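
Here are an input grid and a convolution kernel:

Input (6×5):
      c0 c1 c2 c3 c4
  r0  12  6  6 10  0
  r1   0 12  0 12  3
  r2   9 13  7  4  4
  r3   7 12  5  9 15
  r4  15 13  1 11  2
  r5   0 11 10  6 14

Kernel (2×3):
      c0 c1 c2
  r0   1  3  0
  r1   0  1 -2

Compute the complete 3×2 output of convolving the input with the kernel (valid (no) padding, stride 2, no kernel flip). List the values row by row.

42 42
50 -2
45 12

Output[0,0]: The receptive field on the input at this output position is [12 6 6 / 0 12 0]. Elementwise product with the kernel and sum: 12·1 + 6·3 + 12·1 + 0·-2.
Output[0,1]: The receptive field on the input at this output position is [6 10 0 / 0 12 3]. Elementwise product with the kernel and sum: 6·1 + 10·3 + 12·1 + 3·-2.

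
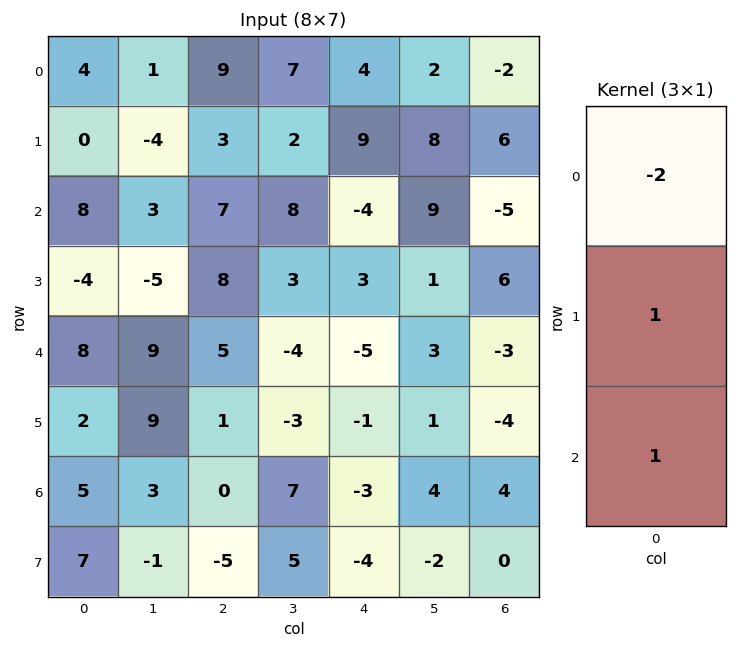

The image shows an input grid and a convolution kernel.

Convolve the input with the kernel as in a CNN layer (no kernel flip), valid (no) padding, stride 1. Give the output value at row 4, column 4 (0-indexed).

The receptive field on the input at this output position is [-5 / -1 / -3]. Elementwise product with the kernel and sum: -5·-2 + -1·1 + -3·1.

6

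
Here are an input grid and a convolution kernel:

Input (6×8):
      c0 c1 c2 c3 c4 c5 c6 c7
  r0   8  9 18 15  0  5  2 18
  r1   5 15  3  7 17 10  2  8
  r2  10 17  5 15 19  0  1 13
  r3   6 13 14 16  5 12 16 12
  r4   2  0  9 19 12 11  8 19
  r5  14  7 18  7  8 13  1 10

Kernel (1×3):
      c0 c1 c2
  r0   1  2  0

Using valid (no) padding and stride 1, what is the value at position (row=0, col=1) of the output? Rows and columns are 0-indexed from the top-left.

45

The receptive field on the input at this output position is [9 18 15]. Elementwise product with the kernel and sum: 9·1 + 18·2.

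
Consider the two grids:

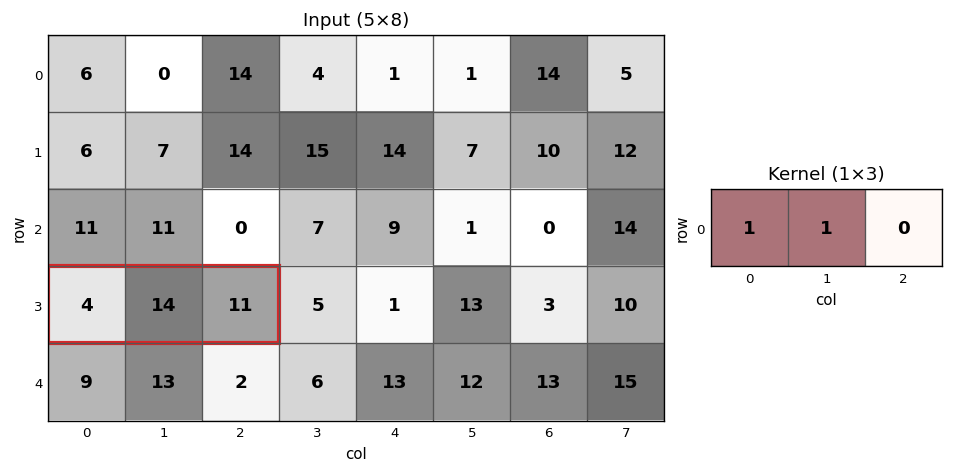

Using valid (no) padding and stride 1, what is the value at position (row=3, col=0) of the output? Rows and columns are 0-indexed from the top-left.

18

The receptive field on the input at this output position is [4 14 11]. Elementwise product with the kernel and sum: 4·1 + 14·1.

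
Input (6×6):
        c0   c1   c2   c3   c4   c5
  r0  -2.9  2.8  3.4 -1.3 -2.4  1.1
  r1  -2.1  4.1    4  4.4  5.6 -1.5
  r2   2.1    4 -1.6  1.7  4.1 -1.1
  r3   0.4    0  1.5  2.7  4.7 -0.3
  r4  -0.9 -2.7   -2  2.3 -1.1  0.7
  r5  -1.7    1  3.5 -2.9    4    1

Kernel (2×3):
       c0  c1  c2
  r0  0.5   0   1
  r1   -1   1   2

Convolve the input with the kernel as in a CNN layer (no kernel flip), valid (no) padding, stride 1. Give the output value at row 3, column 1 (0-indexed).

The receptive field on the input at this output position is [0 1.5 2.7 / -2.7 -2 2.3]. Elementwise product with the kernel and sum: 0·0.5 + 2.7·1 + -2.7·-1 + -2·1 + 2.3·2.

8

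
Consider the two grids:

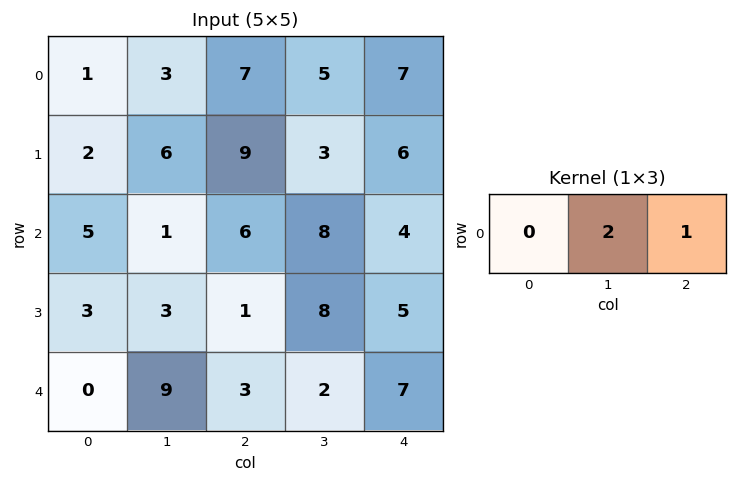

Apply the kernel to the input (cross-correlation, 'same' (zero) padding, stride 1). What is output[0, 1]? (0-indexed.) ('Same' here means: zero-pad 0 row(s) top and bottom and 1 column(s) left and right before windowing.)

13

The receptive field on the zero-padded input at this output position is [1 3 7]. Elementwise product with the kernel and sum: 3·2 + 7·1.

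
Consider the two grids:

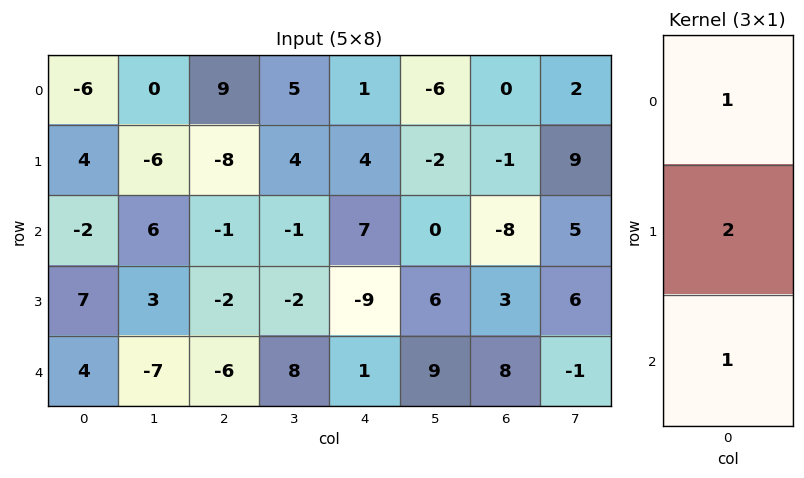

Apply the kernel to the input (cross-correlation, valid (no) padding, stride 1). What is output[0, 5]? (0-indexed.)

The receptive field on the input at this output position is [-6 / -2 / 0]. Elementwise product with the kernel and sum: -6·1 + -2·2 + 0·1.

-10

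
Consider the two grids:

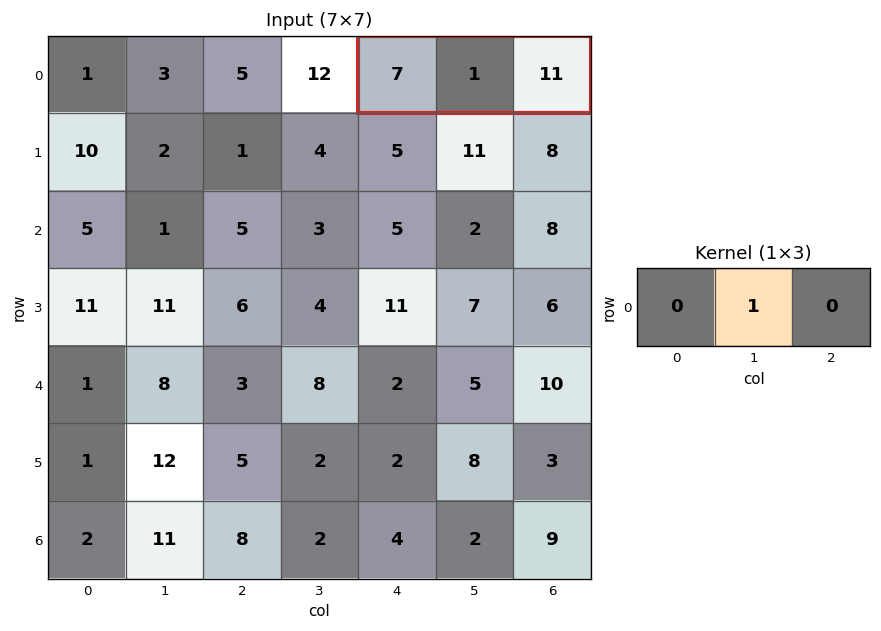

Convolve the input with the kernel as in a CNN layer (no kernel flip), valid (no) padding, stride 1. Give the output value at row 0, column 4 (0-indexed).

The receptive field on the input at this output position is [7 1 11]. Elementwise product with the kernel and sum: 1·1.

1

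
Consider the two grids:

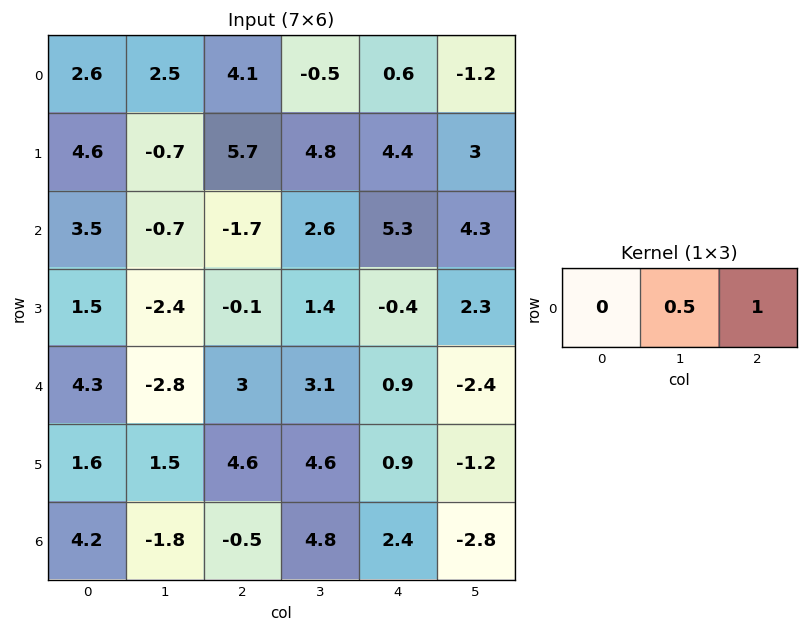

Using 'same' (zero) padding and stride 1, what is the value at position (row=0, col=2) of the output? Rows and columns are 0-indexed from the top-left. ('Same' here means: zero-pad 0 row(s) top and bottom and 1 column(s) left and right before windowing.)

1.55

The receptive field on the zero-padded input at this output position is [2.5 4.1 -0.5]. Elementwise product with the kernel and sum: 4.1·0.5 + -0.5·1.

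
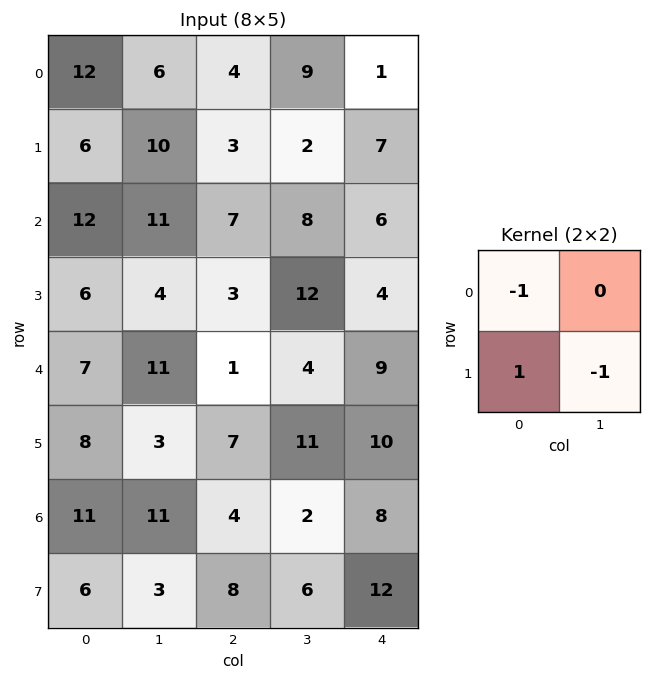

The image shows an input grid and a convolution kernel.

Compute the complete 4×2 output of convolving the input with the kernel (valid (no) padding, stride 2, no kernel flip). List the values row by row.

-16 -3
-10 -16
-2 -5
-8 -2

Output[0,0]: The receptive field on the input at this output position is [12 6 / 6 10]. Elementwise product with the kernel and sum: 12·-1 + 6·1 + 10·-1.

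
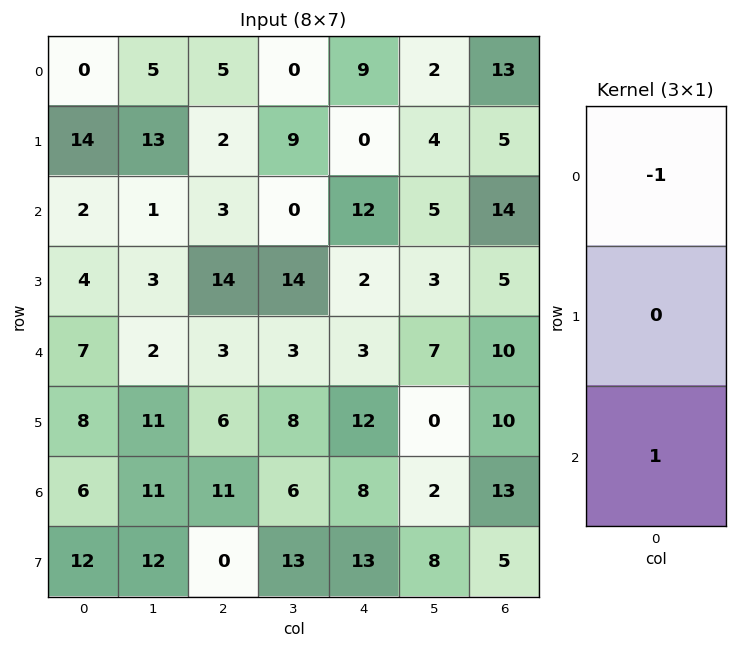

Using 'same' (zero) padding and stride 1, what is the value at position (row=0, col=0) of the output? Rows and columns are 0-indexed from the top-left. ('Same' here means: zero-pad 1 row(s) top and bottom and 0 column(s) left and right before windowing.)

14

The receptive field on the zero-padded input at this output position is [0 / 0 / 14]. Elementwise product with the kernel and sum: 0·-1 + 14·1.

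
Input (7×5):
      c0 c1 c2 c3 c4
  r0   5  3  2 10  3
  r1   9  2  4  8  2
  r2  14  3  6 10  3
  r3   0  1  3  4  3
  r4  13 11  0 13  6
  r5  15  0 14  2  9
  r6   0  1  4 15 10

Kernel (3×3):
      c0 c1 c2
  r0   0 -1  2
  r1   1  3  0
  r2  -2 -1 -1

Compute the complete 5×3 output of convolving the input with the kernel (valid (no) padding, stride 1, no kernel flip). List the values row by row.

Output[0,0]: The receptive field on the input at this output position is [5 3 2 / 9 2 4 / 14 3 6]. Elementwise product with the kernel and sum: 3·-1 + 2·2 + 9·1 + 2·3 + 14·-2 + 3·-1 + 6·-1.
Output[0,1]: The receptive field on the input at this output position is [3 2 10 / 2 4 8 / 3 6 10]. Elementwise product with the kernel and sum: 2·-1 + 10·2 + 2·1 + 4·3 + 3·-2 + 6·-1 + 10·-1.

-21 10 -1
25 24 19
-25 -11 -8
7 0 2
-1 47 -14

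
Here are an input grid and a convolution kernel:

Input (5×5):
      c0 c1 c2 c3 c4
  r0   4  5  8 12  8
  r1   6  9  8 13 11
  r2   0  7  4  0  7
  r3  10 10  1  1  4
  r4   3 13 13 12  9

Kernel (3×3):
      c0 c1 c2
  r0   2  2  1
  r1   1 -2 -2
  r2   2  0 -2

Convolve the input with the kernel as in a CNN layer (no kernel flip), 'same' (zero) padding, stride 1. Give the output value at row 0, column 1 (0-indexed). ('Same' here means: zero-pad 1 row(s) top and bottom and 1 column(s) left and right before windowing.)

-26

The receptive field on the zero-padded input at this output position is [0 0 0 / 4 5 8 / 6 9 8]. Elementwise product with the kernel and sum: 0·2 + 0·2 + 0·1 + 4·1 + 5·-2 + 8·-2 + 6·2 + 8·-2.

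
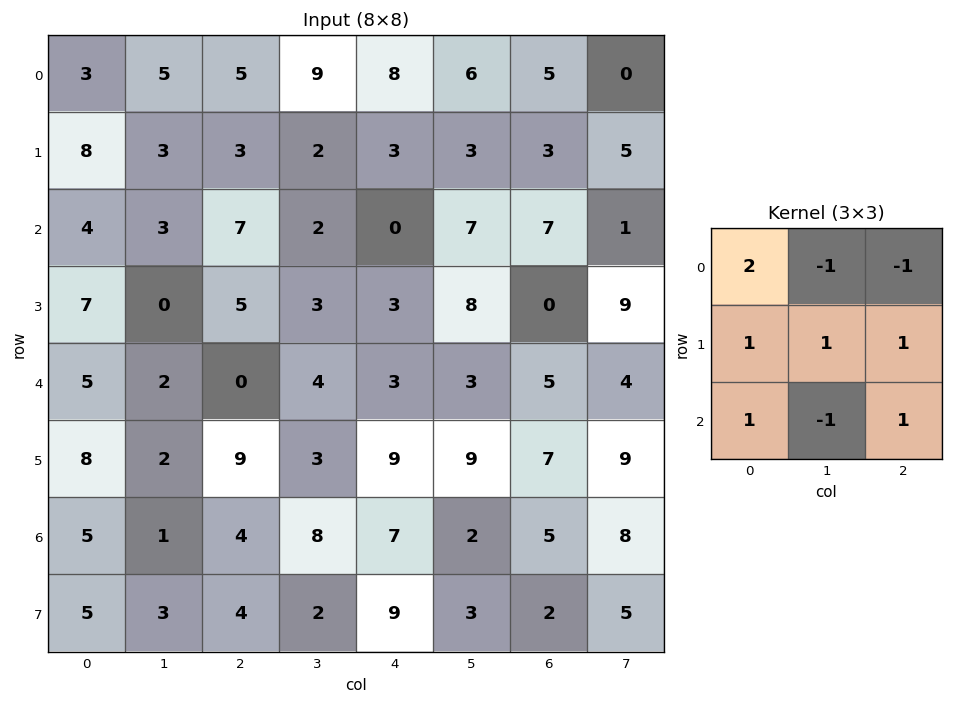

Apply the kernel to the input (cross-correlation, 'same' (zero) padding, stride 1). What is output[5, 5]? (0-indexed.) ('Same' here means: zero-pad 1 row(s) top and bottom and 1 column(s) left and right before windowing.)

33

The receptive field on the zero-padded input at this output position is [3 3 5 / 9 9 7 / 7 2 5]. Elementwise product with the kernel and sum: 3·2 + 3·-1 + 5·-1 + 9·1 + 9·1 + 7·1 + 7·1 + 2·-1 + 5·1.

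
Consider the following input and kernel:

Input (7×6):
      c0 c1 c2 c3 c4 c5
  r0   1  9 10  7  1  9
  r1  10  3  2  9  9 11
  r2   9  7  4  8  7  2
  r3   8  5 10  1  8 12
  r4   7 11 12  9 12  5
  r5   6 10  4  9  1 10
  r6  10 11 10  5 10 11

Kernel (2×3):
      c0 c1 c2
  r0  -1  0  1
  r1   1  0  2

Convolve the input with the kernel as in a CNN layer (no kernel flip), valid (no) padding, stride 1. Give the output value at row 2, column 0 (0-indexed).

The receptive field on the input at this output position is [9 7 4 / 8 5 10]. Elementwise product with the kernel and sum: 9·-1 + 4·1 + 8·1 + 10·2.

23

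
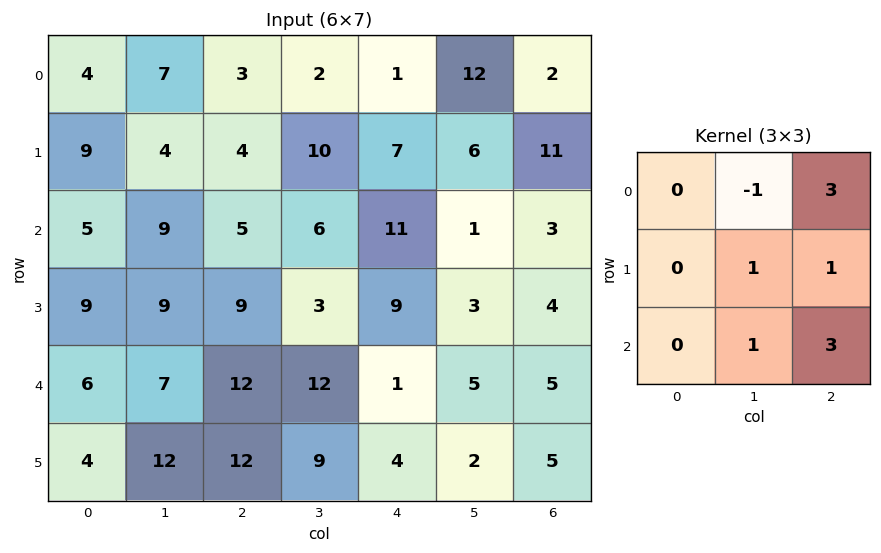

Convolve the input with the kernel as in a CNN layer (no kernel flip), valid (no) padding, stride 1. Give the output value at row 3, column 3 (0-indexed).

The receptive field on the input at this output position is [3 9 3 / 12 1 5 / 9 4 2]. Elementwise product with the kernel and sum: 9·-1 + 3·3 + 1·1 + 5·1 + 4·1 + 2·3.

16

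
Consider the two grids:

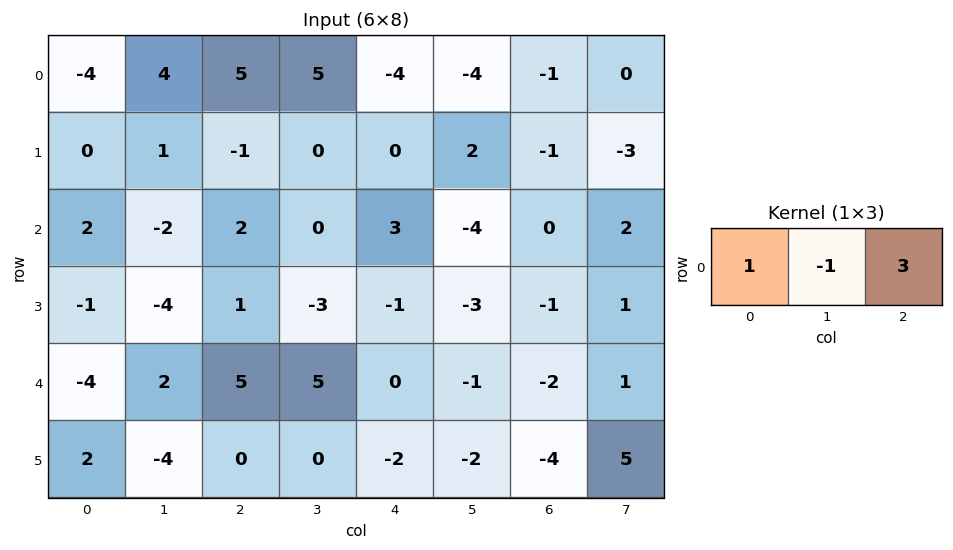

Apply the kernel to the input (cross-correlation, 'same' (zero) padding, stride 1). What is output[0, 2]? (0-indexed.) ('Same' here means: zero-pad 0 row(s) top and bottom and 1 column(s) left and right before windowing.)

The receptive field on the zero-padded input at this output position is [4 5 5]. Elementwise product with the kernel and sum: 4·1 + 5·-1 + 5·3.

14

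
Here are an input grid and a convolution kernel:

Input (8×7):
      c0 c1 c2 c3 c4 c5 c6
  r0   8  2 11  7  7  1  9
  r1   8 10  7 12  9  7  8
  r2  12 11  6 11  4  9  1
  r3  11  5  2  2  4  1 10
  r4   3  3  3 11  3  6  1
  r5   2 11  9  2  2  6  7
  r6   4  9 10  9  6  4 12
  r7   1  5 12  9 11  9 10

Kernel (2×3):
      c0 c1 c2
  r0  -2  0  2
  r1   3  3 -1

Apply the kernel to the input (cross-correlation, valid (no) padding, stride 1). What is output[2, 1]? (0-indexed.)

The receptive field on the input at this output position is [11 6 11 / 5 2 2]. Elementwise product with the kernel and sum: 11·-2 + 11·2 + 5·3 + 2·3 + 2·-1.

19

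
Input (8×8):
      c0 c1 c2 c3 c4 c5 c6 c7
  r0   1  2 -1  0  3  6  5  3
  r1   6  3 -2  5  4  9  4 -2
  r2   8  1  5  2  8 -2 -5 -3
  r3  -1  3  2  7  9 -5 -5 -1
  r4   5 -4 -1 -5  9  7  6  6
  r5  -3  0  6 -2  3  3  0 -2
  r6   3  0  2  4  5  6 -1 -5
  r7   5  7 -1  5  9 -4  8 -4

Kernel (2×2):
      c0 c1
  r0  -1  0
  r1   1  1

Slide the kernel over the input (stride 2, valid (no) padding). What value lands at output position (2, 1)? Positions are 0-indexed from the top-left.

The receptive field on the input at this output position is [-1 -5 / 6 -2]. Elementwise product with the kernel and sum: -1·-1 + 6·1 + -2·1.

5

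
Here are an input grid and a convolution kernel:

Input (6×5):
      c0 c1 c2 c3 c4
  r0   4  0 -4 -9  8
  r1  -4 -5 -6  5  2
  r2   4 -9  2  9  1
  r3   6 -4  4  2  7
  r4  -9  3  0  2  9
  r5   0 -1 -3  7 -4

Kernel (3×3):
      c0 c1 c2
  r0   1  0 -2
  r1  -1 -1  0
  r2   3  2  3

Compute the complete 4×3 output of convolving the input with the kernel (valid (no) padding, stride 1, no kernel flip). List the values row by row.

Output[0,0]: The receptive field on the input at this output position is [4 0 -4 / -4 -5 -6 / 4 -9 2]. Elementwise product with the kernel and sum: 4·1 + -4·-2 + -4·-1 + -5·-1 + 4·3 + -9·2 + 2·3.
Output[0,1]: The receptive field on the input at this output position is [0 -4 -9 / -5 -6 5 / -9 2 9]. Elementwise product with the kernel and sum: 0·1 + -9·-2 + -5·-1 + -6·-1 + -9·3 + 2·2 + 9·3.

21 33 8
35 -6 16
-23 -12 25
-7 1 -19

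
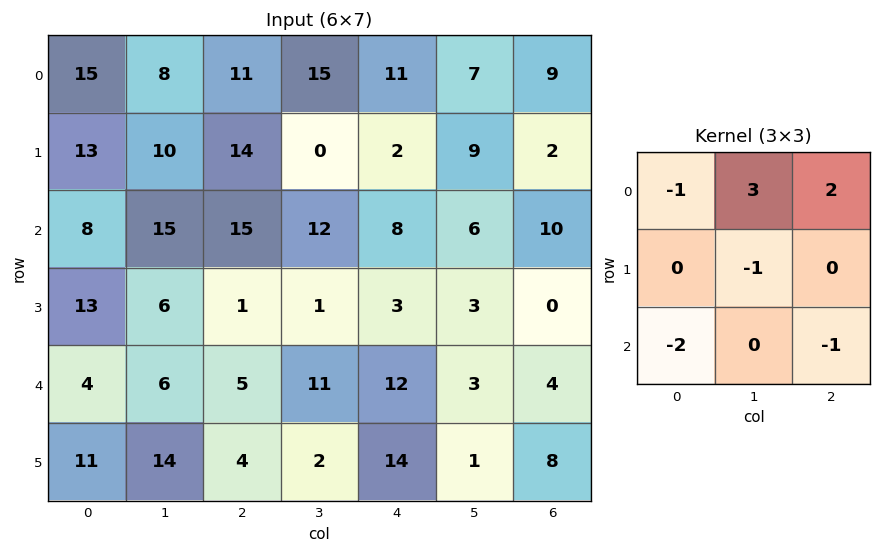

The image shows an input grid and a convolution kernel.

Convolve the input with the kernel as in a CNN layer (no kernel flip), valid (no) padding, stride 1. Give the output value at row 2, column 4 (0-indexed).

-1

The receptive field on the input at this output position is [8 6 10 / 3 3 0 / 12 3 4]. Elementwise product with the kernel and sum: 8·-1 + 6·3 + 10·2 + 3·-1 + 12·-2 + 4·-1.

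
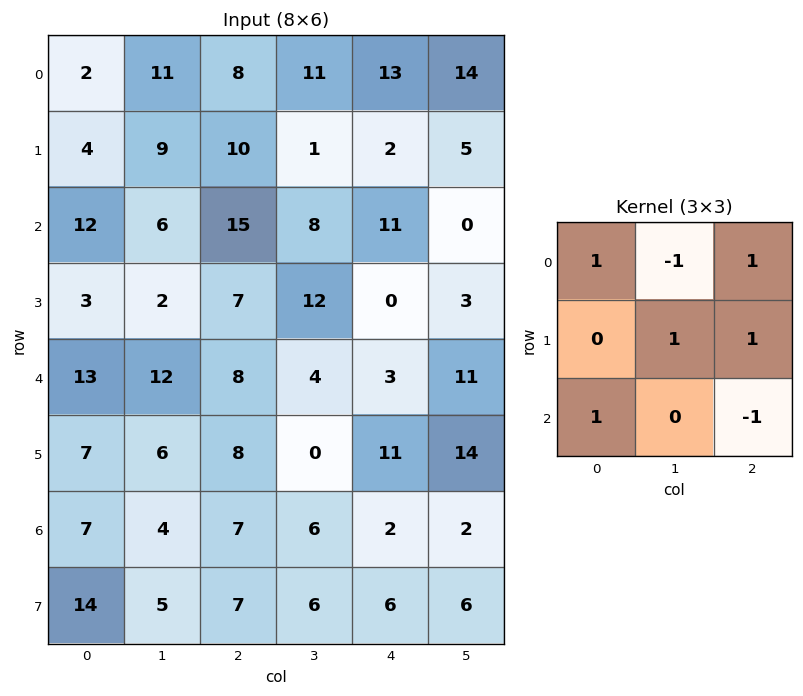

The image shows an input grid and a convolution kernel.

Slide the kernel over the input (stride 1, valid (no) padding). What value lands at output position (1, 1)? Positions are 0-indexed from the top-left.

The receptive field on the input at this output position is [9 10 1 / 6 15 8 / 2 7 12]. Elementwise product with the kernel and sum: 9·1 + 10·-1 + 1·1 + 15·1 + 8·1 + 2·1 + 12·-1.

13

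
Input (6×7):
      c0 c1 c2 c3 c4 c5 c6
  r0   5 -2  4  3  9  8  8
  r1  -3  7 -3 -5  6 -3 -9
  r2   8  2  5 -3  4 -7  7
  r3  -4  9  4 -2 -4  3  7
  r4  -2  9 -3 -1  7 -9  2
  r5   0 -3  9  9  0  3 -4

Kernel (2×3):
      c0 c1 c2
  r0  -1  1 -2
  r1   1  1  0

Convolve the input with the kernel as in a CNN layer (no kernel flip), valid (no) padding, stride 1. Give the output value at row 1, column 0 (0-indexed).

26

The receptive field on the input at this output position is [-3 7 -3 / 8 2 5]. Elementwise product with the kernel and sum: -3·-1 + 7·1 + -3·-2 + 8·1 + 2·1.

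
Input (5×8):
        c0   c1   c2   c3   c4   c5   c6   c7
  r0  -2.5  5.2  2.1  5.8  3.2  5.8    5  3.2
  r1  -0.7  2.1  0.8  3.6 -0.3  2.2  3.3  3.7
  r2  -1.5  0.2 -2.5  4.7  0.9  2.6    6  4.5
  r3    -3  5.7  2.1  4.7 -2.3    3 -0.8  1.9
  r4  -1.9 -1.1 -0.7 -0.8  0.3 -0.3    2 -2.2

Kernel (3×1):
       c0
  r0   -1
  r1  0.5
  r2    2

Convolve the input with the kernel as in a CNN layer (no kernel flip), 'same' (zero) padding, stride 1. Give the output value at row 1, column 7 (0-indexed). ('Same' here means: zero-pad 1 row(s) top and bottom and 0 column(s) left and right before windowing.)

7.65

The receptive field on the zero-padded input at this output position is [3.2 / 3.7 / 4.5]. Elementwise product with the kernel and sum: 3.2·-1 + 3.7·0.5 + 4.5·2.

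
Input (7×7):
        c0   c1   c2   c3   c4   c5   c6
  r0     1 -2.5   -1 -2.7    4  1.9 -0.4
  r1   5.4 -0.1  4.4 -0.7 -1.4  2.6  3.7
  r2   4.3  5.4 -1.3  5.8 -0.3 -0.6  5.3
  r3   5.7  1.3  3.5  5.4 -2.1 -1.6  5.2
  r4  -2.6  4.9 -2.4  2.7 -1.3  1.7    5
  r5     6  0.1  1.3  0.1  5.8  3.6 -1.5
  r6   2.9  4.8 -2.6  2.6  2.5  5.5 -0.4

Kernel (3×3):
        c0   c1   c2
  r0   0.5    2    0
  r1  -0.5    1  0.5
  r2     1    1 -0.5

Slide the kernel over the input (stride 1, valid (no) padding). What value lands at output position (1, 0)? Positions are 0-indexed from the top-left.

The receptive field on the input at this output position is [5.4 -0.1 4.4 / 4.3 5.4 -1.3 / 5.7 1.3 3.5]. Elementwise product with the kernel and sum: 5.4·0.5 + -0.1·2 + 4.3·-0.5 + 5.4·1 + -1.3·0.5 + 5.7·1 + 1.3·1 + 3.5·-0.5.

10.35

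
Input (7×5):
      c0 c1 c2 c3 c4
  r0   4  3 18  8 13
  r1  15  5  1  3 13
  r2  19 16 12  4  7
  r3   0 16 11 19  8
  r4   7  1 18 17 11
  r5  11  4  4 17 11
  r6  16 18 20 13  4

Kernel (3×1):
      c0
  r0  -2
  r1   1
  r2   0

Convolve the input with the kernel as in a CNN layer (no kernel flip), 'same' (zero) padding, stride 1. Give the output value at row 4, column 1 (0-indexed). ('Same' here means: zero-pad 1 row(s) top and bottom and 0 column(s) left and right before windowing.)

The receptive field on the zero-padded input at this output position is [16 / 1 / 4]. Elementwise product with the kernel and sum: 16·-2 + 1·1.

-31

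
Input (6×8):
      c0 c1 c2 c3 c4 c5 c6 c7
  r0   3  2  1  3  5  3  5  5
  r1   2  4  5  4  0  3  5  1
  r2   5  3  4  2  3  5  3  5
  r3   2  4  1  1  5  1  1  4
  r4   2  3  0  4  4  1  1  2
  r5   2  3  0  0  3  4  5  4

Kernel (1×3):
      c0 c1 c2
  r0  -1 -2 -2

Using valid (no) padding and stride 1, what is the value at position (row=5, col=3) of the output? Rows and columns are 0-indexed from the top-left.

The receptive field on the input at this output position is [0 3 4]. Elementwise product with the kernel and sum: 0·-1 + 3·-2 + 4·-2.

-14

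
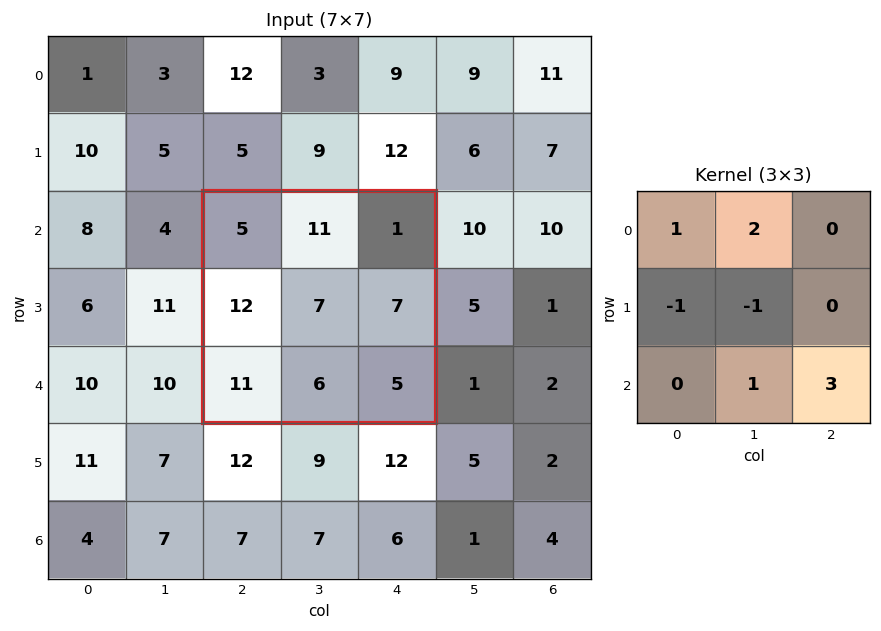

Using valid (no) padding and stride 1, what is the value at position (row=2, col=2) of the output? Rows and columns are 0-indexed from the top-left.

29

The receptive field on the input at this output position is [5 11 1 / 12 7 7 / 11 6 5]. Elementwise product with the kernel and sum: 5·1 + 11·2 + 12·-1 + 7·-1 + 6·1 + 5·3.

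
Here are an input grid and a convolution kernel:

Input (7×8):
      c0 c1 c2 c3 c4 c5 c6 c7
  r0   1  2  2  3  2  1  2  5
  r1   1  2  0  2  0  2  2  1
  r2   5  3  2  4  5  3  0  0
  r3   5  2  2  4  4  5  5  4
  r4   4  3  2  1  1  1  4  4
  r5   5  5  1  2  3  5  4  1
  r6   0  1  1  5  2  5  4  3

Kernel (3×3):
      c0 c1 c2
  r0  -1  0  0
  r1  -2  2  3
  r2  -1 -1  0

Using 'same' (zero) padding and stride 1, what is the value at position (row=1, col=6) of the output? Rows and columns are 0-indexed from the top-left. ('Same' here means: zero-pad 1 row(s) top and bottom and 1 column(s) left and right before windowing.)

The receptive field on the zero-padded input at this output position is [1 2 5 / 2 2 1 / 3 0 0]. Elementwise product with the kernel and sum: 1·-1 + 2·-2 + 2·2 + 1·3 + 3·-1 + 0·-1.

-1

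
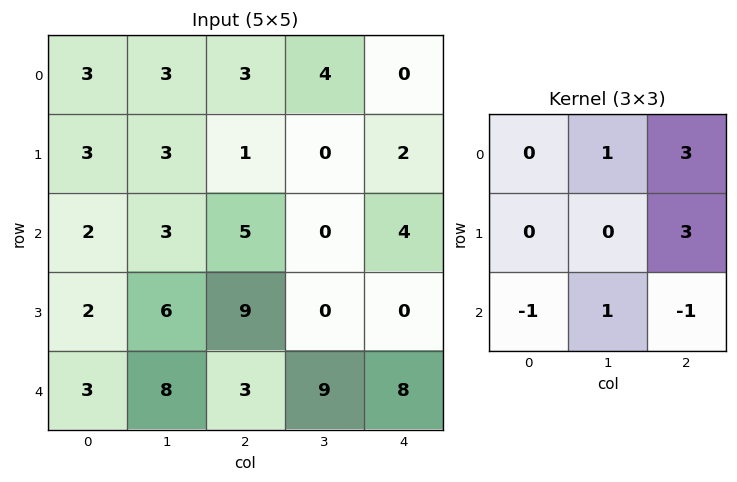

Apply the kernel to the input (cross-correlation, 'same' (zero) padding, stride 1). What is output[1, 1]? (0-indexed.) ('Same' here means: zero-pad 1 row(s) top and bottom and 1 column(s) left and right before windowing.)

11

The receptive field on the zero-padded input at this output position is [3 3 3 / 3 3 1 / 2 3 5]. Elementwise product with the kernel and sum: 3·1 + 3·3 + 1·3 + 2·-1 + 3·1 + 5·-1.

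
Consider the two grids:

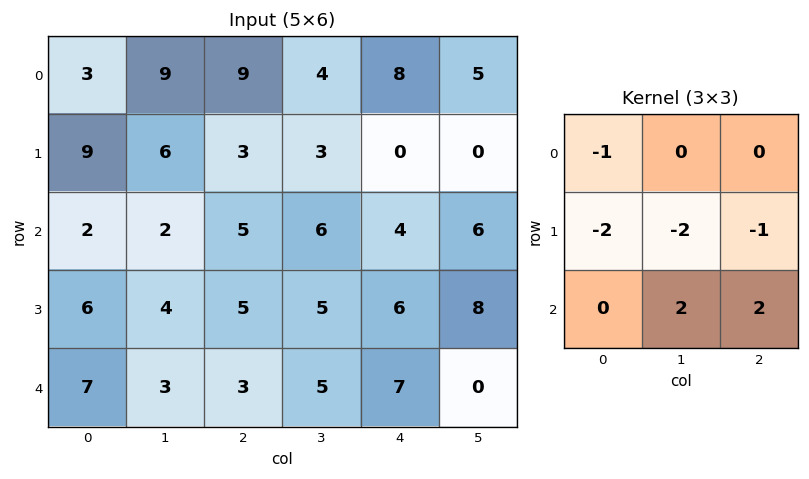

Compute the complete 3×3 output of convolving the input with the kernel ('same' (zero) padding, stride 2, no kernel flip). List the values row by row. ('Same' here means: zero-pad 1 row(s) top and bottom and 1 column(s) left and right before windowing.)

15 -28 -29
14 -6 -1
-17 -21 -29

Output[0,0]: The receptive field on the zero-padded input at this output position is [0 0 0 / 0 3 9 / 0 9 6]. Elementwise product with the kernel and sum: 0·-1 + 0·-2 + 3·-2 + 9·-1 + 9·2 + 6·2.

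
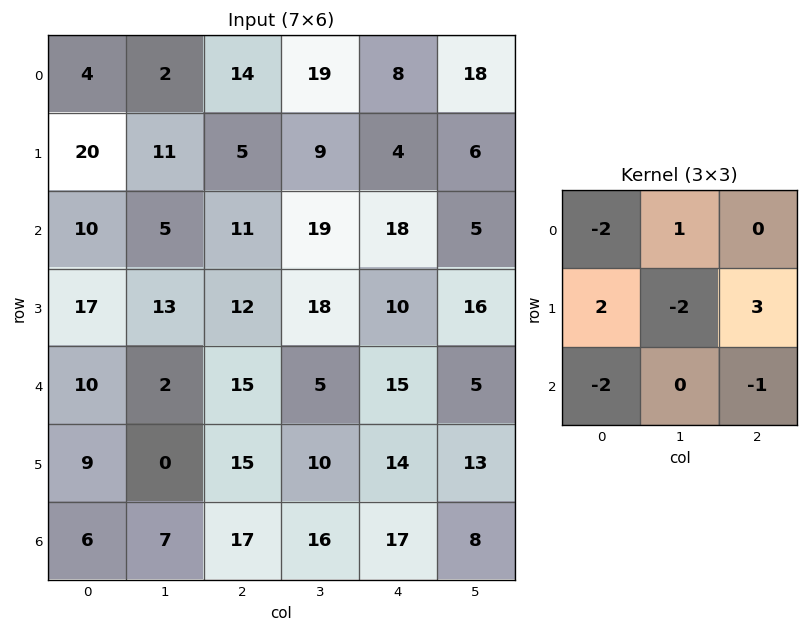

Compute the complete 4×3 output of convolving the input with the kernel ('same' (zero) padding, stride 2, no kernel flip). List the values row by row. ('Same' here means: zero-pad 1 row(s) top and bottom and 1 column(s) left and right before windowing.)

-13 2 52
2 -16 -49
3 -35 -64
18 43 16

Output[0,0]: The receptive field on the zero-padded input at this output position is [0 0 0 / 0 4 2 / 0 20 11]. Elementwise product with the kernel and sum: 0·-2 + 0·1 + 0·2 + 4·-2 + 2·3 + 0·-2 + 11·-1.
Output[0,1]: The receptive field on the zero-padded input at this output position is [0 0 0 / 2 14 19 / 11 5 9]. Elementwise product with the kernel and sum: 0·-2 + 0·1 + 2·2 + 14·-2 + 19·3 + 11·-2 + 9·-1.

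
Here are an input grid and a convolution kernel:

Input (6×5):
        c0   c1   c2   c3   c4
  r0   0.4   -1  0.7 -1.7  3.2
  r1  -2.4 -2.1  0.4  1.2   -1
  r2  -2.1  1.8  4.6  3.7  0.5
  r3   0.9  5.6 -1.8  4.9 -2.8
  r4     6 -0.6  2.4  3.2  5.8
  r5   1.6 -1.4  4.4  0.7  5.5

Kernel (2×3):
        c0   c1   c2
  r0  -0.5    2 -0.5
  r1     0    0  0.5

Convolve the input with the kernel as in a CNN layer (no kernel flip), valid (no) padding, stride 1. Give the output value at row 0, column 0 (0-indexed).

The receptive field on the input at this output position is [0.4 -1 0.7 / -2.4 -2.1 0.4]. Elementwise product with the kernel and sum: 0.4·-0.5 + -1·2 + 0.7·-0.5 + 0.4·0.5.

-2.35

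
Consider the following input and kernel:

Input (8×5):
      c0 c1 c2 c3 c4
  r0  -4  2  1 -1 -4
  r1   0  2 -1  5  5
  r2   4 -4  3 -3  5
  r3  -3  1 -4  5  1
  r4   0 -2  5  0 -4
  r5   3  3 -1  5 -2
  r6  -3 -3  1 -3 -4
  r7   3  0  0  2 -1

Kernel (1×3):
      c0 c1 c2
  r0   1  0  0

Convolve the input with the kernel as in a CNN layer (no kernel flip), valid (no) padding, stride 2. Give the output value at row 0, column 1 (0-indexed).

The receptive field on the input at this output position is [1 -1 -4]. Elementwise product with the kernel and sum: 1·1.

1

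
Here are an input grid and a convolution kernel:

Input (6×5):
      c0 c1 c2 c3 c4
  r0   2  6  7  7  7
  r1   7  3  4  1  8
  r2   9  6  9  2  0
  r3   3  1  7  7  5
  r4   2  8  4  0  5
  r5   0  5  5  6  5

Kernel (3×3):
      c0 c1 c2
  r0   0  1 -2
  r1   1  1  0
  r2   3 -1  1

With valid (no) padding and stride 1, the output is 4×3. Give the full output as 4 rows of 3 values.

32 11 23
25 20 15
-6 33 33
-3 21 15

Output[0,0]: The receptive field on the input at this output position is [2 6 7 / 7 3 4 / 9 6 9]. Elementwise product with the kernel and sum: 6·1 + 7·-2 + 7·1 + 3·1 + 9·3 + 6·-1 + 9·1.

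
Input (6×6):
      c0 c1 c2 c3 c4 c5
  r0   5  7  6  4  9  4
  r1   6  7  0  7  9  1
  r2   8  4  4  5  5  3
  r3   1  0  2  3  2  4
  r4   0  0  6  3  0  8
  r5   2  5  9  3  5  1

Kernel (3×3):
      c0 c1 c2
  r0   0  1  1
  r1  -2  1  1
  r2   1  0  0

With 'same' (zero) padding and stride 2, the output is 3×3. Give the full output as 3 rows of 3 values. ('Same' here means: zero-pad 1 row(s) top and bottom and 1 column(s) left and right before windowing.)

Output[0,0]: The receptive field on the zero-padded input at this output position is [0 0 0 / 0 5 7 / 0 6 7]. Elementwise product with the kernel and sum: 0·1 + 0·1 + 0·-2 + 5·1 + 7·1 + 0·1.

12 3 12
25 8 11
1 19 11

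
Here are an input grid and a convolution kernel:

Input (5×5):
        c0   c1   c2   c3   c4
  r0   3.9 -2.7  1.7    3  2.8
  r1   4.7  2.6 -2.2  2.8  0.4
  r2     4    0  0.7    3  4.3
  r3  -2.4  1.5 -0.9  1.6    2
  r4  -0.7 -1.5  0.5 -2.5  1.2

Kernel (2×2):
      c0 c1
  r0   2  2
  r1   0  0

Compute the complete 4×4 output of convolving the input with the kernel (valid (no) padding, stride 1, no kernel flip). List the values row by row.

2.4 -2 9.4 11.6
14.6 0.8 1.2 6.4
8 1.4 7.4 14.6
-1.8 1.2 1.4 7.2

Output[0,0]: The receptive field on the input at this output position is [3.9 -2.7 / 4.7 2.6]. Elementwise product with the kernel and sum: 3.9·2 + -2.7·2.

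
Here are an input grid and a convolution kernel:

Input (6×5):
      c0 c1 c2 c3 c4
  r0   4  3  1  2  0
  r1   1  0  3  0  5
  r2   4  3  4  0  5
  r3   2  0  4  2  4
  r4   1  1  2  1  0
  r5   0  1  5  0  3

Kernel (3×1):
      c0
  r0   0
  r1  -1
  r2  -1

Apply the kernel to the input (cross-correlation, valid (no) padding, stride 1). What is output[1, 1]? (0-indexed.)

-3

The receptive field on the input at this output position is [0 / 3 / 0]. Elementwise product with the kernel and sum: 3·-1 + 0·-1.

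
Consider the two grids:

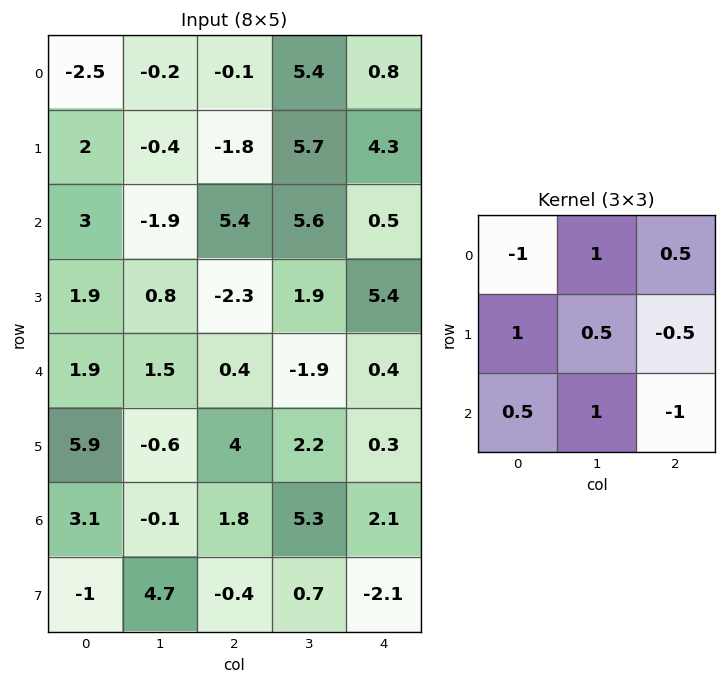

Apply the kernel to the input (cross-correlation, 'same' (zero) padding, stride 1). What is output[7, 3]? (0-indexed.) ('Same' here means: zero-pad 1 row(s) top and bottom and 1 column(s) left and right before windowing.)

5.55

The receptive field on the zero-padded input at this output position is [1.8 5.3 2.1 / -0.4 0.7 -2.1 / 0 0 0]. Elementwise product with the kernel and sum: 1.8·-1 + 5.3·1 + 2.1·0.5 + -0.4·1 + 0.7·0.5 + -2.1·-0.5 + 0·0.5 + 0·1 + 0·-1.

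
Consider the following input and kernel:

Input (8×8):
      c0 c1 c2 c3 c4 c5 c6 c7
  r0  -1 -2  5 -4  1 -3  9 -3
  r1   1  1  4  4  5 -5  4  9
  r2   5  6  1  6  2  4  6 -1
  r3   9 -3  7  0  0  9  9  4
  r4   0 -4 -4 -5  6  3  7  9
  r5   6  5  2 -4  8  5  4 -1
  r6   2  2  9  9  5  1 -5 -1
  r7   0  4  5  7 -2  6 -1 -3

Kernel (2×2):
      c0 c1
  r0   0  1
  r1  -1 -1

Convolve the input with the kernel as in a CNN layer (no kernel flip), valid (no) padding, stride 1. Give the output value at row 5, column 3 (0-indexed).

The receptive field on the input at this output position is [-4 8 / 9 5]. Elementwise product with the kernel and sum: 8·1 + 9·-1 + 5·-1.

-6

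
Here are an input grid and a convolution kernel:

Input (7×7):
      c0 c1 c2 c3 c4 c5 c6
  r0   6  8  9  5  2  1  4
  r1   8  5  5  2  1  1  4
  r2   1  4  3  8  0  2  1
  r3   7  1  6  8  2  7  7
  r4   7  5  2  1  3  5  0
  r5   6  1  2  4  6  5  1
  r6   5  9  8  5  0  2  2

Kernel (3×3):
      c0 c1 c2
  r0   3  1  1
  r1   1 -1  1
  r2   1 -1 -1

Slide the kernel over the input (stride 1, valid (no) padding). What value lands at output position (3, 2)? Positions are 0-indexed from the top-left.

24

The receptive field on the input at this output position is [6 8 2 / 2 1 3 / 2 4 6]. Elementwise product with the kernel and sum: 6·3 + 8·1 + 2·1 + 2·1 + 1·-1 + 3·1 + 2·1 + 4·-1 + 6·-1.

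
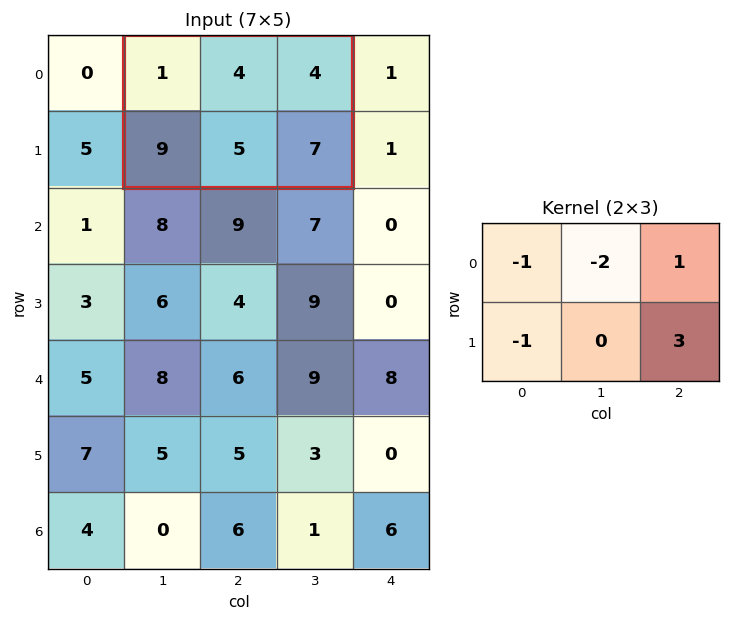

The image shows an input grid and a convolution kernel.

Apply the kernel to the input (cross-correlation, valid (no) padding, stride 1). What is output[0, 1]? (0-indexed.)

The receptive field on the input at this output position is [1 4 4 / 9 5 7]. Elementwise product with the kernel and sum: 1·-1 + 4·-2 + 4·1 + 9·-1 + 7·3.

7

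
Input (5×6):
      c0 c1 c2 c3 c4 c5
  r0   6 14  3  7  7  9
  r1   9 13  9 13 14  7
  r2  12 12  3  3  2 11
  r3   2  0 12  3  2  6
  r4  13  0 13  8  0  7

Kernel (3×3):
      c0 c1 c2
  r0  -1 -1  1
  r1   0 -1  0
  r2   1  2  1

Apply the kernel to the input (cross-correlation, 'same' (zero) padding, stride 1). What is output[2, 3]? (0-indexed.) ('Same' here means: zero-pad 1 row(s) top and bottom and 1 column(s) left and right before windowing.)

The receptive field on the zero-padded input at this output position is [9 13 14 / 3 3 2 / 12 3 2]. Elementwise product with the kernel and sum: 9·-1 + 13·-1 + 14·1 + 3·-1 + 12·1 + 3·2 + 2·1.

9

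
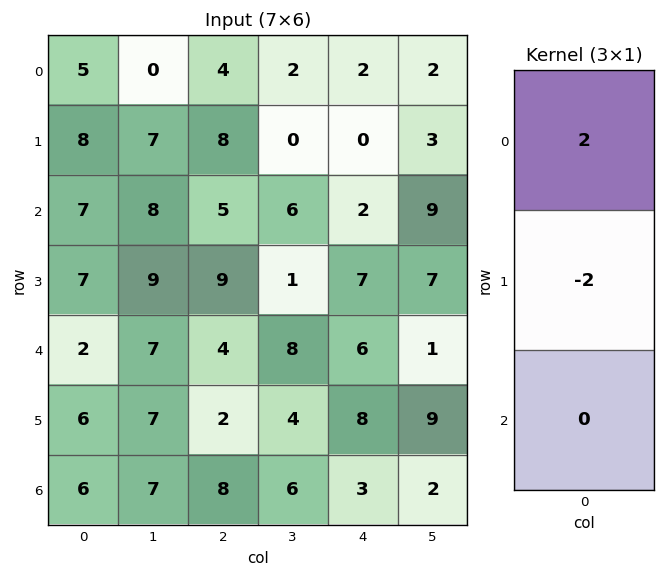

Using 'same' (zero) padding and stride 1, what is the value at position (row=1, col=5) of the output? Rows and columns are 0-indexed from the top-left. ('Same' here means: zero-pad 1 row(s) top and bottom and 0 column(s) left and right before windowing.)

The receptive field on the zero-padded input at this output position is [2 / 3 / 9]. Elementwise product with the kernel and sum: 2·2 + 3·-2.

-2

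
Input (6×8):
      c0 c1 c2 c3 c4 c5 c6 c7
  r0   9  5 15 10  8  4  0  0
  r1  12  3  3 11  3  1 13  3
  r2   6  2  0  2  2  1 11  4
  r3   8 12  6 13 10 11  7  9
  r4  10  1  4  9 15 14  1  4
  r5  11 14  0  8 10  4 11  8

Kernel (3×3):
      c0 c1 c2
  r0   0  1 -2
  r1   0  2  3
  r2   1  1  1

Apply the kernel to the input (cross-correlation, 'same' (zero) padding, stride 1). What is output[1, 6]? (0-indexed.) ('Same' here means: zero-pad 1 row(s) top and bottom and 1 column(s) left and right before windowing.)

The receptive field on the zero-padded input at this output position is [4 0 0 / 1 13 3 / 1 11 4]. Elementwise product with the kernel and sum: 0·1 + 0·-2 + 13·2 + 3·3 + 1·1 + 11·1 + 4·1.

51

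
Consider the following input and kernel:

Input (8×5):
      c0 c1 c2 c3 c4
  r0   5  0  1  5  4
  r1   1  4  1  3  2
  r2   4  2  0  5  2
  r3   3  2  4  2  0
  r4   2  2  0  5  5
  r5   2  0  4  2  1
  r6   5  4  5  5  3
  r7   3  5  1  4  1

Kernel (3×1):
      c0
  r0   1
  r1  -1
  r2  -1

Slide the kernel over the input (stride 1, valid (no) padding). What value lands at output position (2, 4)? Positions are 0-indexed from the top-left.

-3

The receptive field on the input at this output position is [2 / 0 / 5]. Elementwise product with the kernel and sum: 2·1 + 0·-1 + 5·-1.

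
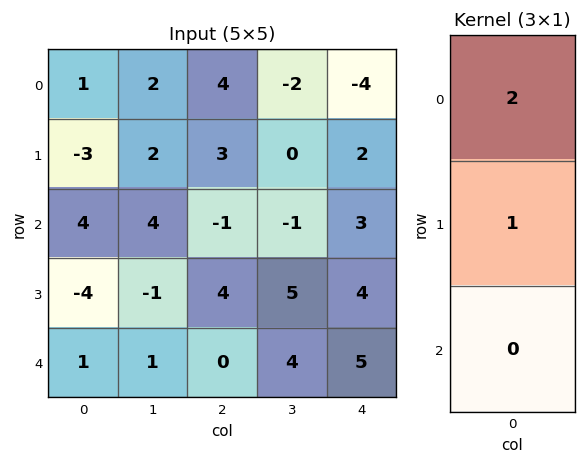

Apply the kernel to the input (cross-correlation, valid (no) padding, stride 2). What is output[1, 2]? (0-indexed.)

The receptive field on the input at this output position is [3 / 4 / 5]. Elementwise product with the kernel and sum: 3·2 + 4·1.

10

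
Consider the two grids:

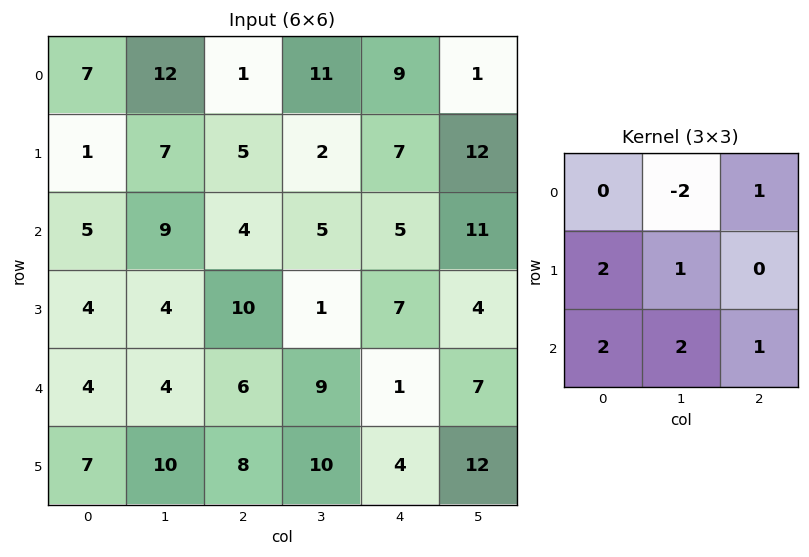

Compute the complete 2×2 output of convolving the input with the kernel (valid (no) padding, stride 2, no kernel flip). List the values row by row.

Output[0,0]: The receptive field on the input at this output position is [7 12 1 / 1 7 5 / 5 9 4]. Elementwise product with the kernel and sum: 12·-2 + 1·1 + 1·2 + 7·1 + 5·2 + 9·2 + 4·1.
Output[0,1]: The receptive field on the input at this output position is [1 11 9 / 5 2 7 / 4 5 5]. Elementwise product with the kernel and sum: 11·-2 + 9·1 + 5·2 + 2·1 + 4·2 + 5·2 + 5·1.

18 22
20 47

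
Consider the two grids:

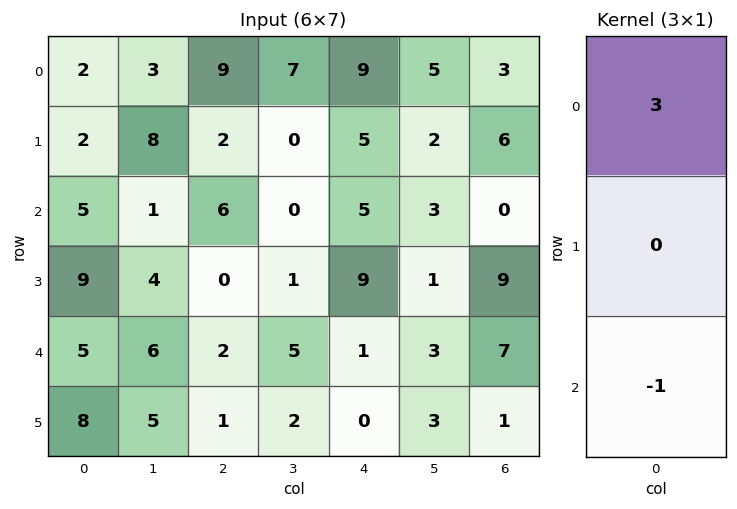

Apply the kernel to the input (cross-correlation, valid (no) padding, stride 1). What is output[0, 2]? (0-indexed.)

21

The receptive field on the input at this output position is [9 / 2 / 6]. Elementwise product with the kernel and sum: 9·3 + 6·-1.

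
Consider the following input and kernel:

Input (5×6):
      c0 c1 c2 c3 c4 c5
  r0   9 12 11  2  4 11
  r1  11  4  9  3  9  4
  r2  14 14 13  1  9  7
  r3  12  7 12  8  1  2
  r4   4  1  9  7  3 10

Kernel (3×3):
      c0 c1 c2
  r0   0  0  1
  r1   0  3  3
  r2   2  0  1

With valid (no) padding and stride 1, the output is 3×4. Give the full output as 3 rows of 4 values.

91 67 75 59
126 67 64 70
87 70 57 40

Output[0,0]: The receptive field on the input at this output position is [9 12 11 / 11 4 9 / 14 14 13]. Elementwise product with the kernel and sum: 11·1 + 4·3 + 9·3 + 14·2 + 13·1.
Output[0,1]: The receptive field on the input at this output position is [12 11 2 / 4 9 3 / 14 13 1]. Elementwise product with the kernel and sum: 2·1 + 9·3 + 3·3 + 14·2 + 1·1.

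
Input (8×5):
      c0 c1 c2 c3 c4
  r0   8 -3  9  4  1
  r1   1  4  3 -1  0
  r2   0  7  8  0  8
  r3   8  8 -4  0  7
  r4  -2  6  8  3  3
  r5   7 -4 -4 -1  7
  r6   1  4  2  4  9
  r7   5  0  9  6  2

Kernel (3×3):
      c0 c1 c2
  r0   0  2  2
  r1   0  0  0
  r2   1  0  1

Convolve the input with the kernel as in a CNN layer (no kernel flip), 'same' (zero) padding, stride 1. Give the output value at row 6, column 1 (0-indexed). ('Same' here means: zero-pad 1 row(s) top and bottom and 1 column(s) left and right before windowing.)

-2

The receptive field on the zero-padded input at this output position is [7 -4 -4 / 1 4 2 / 5 0 9]. Elementwise product with the kernel and sum: -4·2 + -4·2 + 5·1 + 9·1.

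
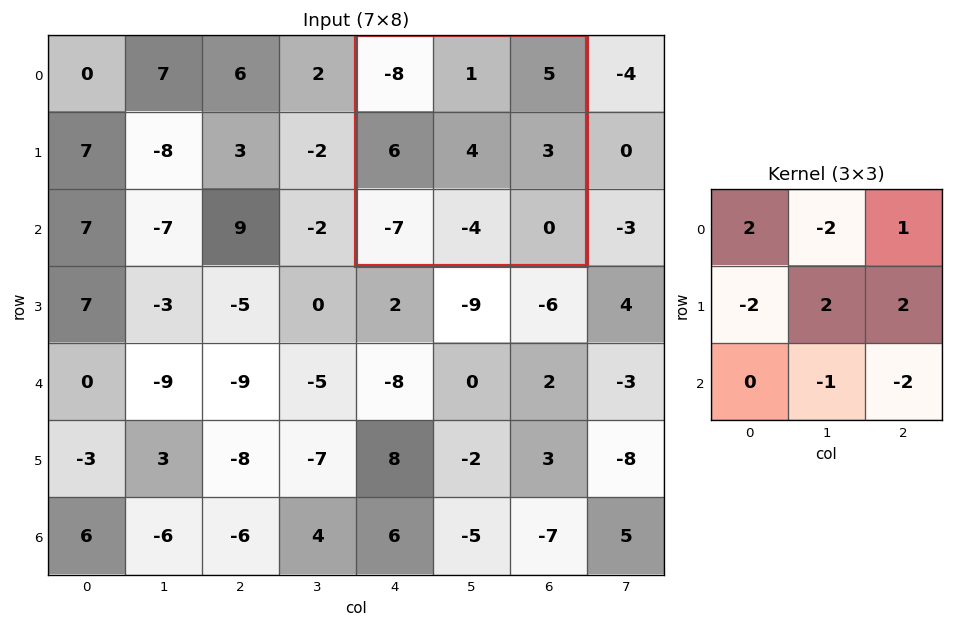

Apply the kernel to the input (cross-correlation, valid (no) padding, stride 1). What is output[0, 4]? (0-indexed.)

The receptive field on the input at this output position is [-8 1 5 / 6 4 3 / -7 -4 0]. Elementwise product with the kernel and sum: -8·2 + 1·-2 + 5·1 + 6·-2 + 4·2 + 3·2 + -4·-1 + 0·-2.

-7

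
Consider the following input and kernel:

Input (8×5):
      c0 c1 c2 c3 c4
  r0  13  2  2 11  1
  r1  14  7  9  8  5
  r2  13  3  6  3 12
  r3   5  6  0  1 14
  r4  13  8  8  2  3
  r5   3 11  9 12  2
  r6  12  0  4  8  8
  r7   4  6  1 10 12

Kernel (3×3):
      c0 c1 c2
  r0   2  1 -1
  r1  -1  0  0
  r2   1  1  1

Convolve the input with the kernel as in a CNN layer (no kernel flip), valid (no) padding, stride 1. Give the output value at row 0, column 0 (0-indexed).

34

The receptive field on the input at this output position is [13 2 2 / 14 7 9 / 13 3 6]. Elementwise product with the kernel and sum: 13·2 + 2·1 + 2·-1 + 14·-1 + 13·1 + 3·1 + 6·1.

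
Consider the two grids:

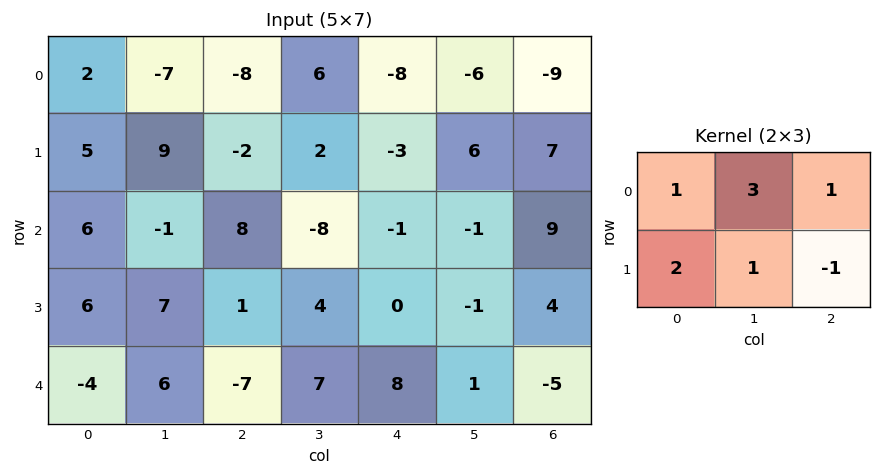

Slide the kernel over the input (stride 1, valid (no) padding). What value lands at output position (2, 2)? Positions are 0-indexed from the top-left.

-11

The receptive field on the input at this output position is [8 -8 -1 / 1 4 0]. Elementwise product with the kernel and sum: 8·1 + -8·3 + -1·1 + 1·2 + 4·1 + 0·-1.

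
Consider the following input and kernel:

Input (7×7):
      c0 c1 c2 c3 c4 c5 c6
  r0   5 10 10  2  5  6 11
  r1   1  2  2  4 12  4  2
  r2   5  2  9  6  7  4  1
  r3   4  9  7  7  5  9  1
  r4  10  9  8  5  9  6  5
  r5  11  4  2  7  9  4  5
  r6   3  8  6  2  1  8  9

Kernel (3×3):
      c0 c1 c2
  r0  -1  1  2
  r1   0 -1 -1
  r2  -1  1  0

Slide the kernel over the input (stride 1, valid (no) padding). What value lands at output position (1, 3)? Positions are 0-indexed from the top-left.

The receptive field on the input at this output position is [4 12 4 / 6 7 4 / 7 5 9]. Elementwise product with the kernel and sum: 4·-1 + 12·1 + 4·2 + 7·-1 + 4·-1 + 7·-1 + 5·1.

3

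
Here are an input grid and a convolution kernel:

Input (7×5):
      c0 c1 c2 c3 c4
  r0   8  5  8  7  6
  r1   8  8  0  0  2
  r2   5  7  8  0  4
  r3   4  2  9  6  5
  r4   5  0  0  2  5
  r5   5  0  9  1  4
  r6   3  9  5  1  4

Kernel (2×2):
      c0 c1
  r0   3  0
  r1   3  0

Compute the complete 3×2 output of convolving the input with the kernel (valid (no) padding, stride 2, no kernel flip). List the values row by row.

48 24
27 51
30 27

Output[0,0]: The receptive field on the input at this output position is [8 5 / 8 8]. Elementwise product with the kernel and sum: 8·3 + 8·3.
Output[0,1]: The receptive field on the input at this output position is [8 7 / 0 0]. Elementwise product with the kernel and sum: 8·3 + 0·3.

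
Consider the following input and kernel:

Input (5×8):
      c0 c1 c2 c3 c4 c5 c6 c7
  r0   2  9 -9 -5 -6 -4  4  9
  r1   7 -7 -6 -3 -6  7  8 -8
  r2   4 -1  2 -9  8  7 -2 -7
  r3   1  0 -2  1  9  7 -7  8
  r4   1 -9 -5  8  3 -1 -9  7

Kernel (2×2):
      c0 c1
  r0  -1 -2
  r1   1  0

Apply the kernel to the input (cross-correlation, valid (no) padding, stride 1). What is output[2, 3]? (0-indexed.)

The receptive field on the input at this output position is [-9 8 / 1 9]. Elementwise product with the kernel and sum: -9·-1 + 8·-2 + 1·1.

-6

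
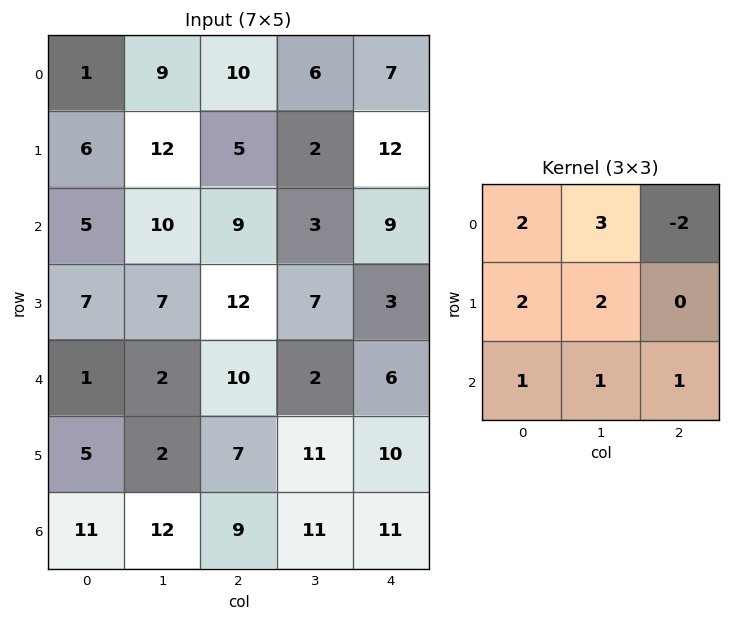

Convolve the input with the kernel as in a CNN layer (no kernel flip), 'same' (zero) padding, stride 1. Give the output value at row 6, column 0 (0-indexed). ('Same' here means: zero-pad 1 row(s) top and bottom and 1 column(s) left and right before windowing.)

33

The receptive field on the zero-padded input at this output position is [0 5 2 / 0 11 12 / 0 0 0]. Elementwise product with the kernel and sum: 0·2 + 5·3 + 2·-2 + 0·2 + 11·2 + 0·1 + 0·1 + 0·1.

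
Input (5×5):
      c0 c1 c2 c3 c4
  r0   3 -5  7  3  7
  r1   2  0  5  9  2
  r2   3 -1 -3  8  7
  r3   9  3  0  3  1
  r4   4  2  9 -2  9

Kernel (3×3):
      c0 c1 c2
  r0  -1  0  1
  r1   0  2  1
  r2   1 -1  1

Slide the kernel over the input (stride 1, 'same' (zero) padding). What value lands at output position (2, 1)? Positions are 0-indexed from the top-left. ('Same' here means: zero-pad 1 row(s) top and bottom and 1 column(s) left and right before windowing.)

The receptive field on the zero-padded input at this output position is [2 0 5 / 3 -1 -3 / 9 3 0]. Elementwise product with the kernel and sum: 2·-1 + 5·1 + -1·2 + -3·1 + 9·1 + 3·-1 + 0·1.

4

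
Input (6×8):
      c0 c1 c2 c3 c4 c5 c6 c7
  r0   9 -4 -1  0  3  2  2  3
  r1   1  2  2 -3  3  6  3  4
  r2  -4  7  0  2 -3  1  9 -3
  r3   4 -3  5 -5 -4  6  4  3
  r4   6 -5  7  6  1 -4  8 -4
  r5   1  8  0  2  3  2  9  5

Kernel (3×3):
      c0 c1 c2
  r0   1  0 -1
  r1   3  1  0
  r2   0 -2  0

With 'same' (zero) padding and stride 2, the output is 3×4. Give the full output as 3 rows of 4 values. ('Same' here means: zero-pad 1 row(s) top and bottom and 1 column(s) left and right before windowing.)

Output[0,0]: The receptive field on the zero-padded input at this output position is [0 0 0 / 0 9 -4 / 0 1 2]. Elementwise product with the kernel and sum: 0·1 + 0·-1 + 0·3 + 9·1 + 1·-2.
Output[0,1]: The receptive field on the zero-padded input at this output position is [0 0 0 / -4 -1 0 / 2 2 -3]. Elementwise product with the kernel and sum: 0·1 + 0·-1 + -4·3 + -1·1 + 2·-2.

7 -17 -3 2
-14 16 2 6
7 -6 2 -19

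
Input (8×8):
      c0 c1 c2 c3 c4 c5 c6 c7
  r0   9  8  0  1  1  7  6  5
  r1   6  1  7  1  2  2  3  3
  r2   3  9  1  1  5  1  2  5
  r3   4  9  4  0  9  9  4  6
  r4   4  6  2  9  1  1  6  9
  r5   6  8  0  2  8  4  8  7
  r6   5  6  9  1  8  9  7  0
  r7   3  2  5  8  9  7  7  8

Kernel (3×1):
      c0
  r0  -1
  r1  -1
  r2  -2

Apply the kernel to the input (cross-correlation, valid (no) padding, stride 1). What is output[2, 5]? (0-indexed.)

The receptive field on the input at this output position is [1 / 9 / 1]. Elementwise product with the kernel and sum: 1·-1 + 9·-1 + 1·-2.

-12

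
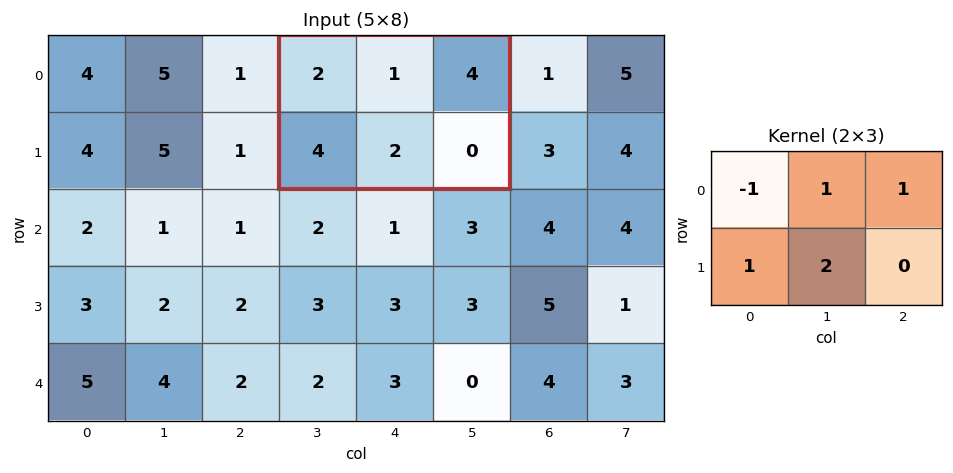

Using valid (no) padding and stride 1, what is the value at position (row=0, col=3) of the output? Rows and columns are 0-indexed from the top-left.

The receptive field on the input at this output position is [2 1 4 / 4 2 0]. Elementwise product with the kernel and sum: 2·-1 + 1·1 + 4·1 + 4·1 + 2·2.

11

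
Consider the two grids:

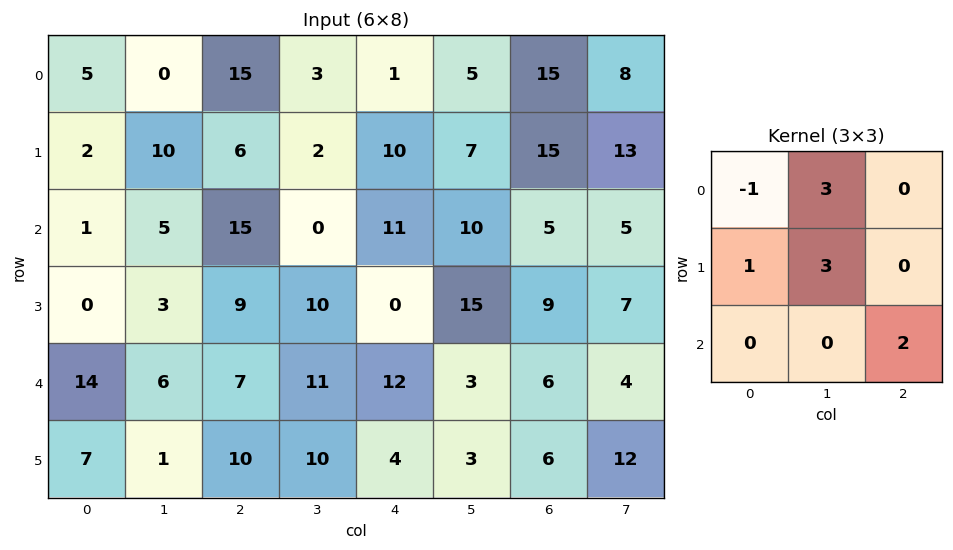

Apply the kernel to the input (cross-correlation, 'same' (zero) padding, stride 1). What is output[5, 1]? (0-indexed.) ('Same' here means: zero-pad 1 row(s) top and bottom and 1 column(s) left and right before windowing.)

14

The receptive field on the zero-padded input at this output position is [14 6 7 / 7 1 10 / 0 0 0]. Elementwise product with the kernel and sum: 14·-1 + 6·3 + 7·1 + 1·3 + 0·2.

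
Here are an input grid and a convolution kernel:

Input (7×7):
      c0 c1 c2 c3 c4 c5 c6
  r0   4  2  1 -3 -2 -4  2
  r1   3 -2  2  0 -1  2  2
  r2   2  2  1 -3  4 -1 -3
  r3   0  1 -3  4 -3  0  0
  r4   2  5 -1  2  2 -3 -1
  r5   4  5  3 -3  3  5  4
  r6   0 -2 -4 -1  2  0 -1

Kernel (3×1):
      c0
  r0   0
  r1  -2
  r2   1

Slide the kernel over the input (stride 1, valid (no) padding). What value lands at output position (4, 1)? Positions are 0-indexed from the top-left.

The receptive field on the input at this output position is [5 / 5 / -2]. Elementwise product with the kernel and sum: 5·-2 + -2·1.

-12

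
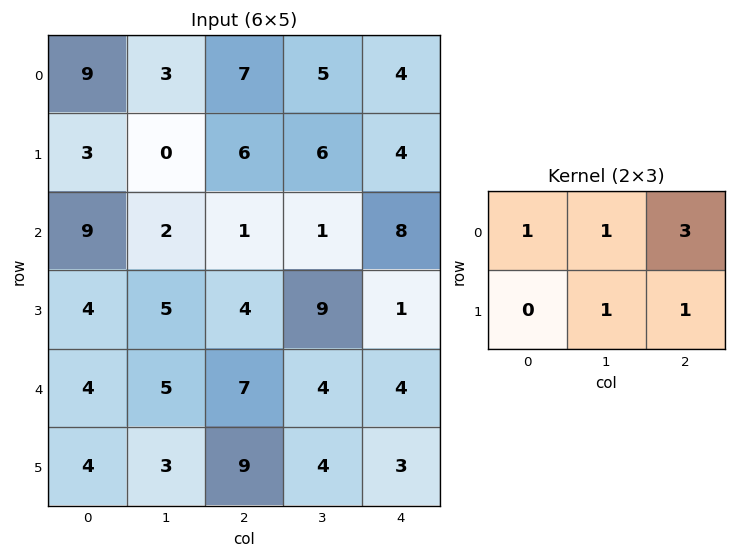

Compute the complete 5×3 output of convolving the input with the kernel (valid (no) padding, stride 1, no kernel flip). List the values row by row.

39 37 34
24 26 33
23 19 36
33 47 24
42 37 30

Output[0,0]: The receptive field on the input at this output position is [9 3 7 / 3 0 6]. Elementwise product with the kernel and sum: 9·1 + 3·1 + 7·3 + 0·1 + 6·1.
Output[0,1]: The receptive field on the input at this output position is [3 7 5 / 0 6 6]. Elementwise product with the kernel and sum: 3·1 + 7·1 + 5·3 + 6·1 + 6·1.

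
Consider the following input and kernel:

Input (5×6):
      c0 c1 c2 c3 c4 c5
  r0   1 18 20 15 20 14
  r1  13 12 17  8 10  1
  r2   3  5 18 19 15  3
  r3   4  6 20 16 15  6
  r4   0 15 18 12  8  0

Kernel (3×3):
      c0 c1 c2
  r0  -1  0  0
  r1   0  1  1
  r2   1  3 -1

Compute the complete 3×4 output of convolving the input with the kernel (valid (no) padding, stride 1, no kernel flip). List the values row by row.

Output[0,0]: The receptive field on the input at this output position is [1 18 20 / 13 12 17 / 3 5 18]. Elementwise product with the kernel and sum: 1·-1 + 12·1 + 17·1 + 3·1 + 5·3 + 18·-1.
Output[0,1]: The receptive field on the input at this output position is [18 20 15 / 12 17 8 / 5 18 19]. Elementwise product with the kernel and sum: 18·-1 + 17·1 + 8·1 + 5·1 + 18·3 + 19·-1.

28 47 58 57
12 75 70 65
50 88 59 38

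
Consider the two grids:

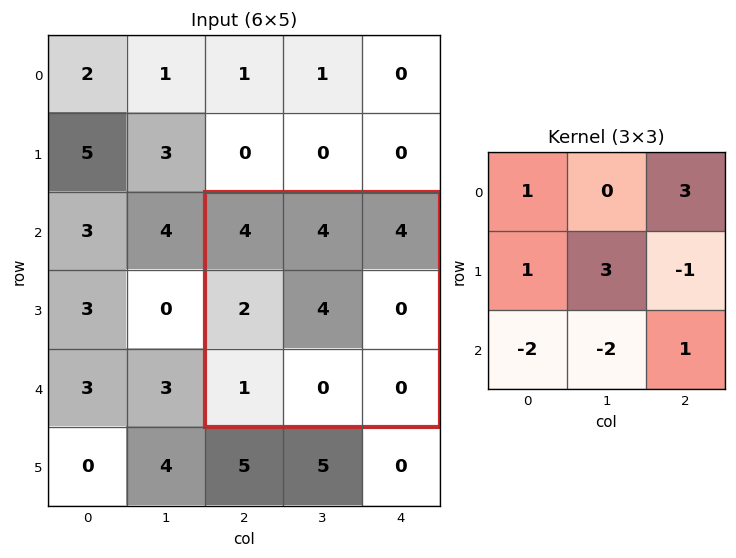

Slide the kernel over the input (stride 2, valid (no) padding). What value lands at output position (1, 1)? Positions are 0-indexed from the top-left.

The receptive field on the input at this output position is [4 4 4 / 2 4 0 / 1 0 0]. Elementwise product with the kernel and sum: 4·1 + 4·3 + 2·1 + 4·3 + 0·-1 + 1·-2 + 0·-2 + 0·1.

28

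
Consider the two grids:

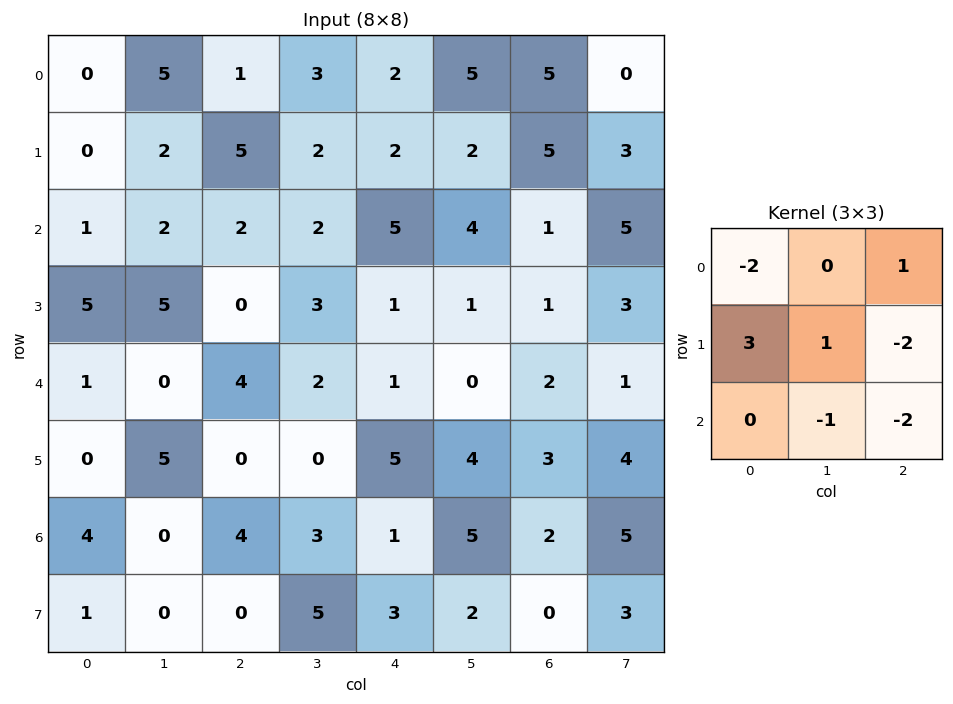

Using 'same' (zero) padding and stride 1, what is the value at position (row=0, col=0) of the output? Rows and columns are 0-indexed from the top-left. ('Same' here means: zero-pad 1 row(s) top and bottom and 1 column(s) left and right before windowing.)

-14

The receptive field on the zero-padded input at this output position is [0 0 0 / 0 0 5 / 0 0 2]. Elementwise product with the kernel and sum: 0·-2 + 0·1 + 0·3 + 0·1 + 5·-2 + 0·-1 + 2·-2.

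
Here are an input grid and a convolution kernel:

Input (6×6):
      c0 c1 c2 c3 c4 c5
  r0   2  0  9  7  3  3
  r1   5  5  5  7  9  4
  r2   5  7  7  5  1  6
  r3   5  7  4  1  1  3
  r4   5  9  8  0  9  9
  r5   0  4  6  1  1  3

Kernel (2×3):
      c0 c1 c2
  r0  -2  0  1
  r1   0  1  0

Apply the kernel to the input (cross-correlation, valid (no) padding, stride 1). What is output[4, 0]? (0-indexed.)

2

The receptive field on the input at this output position is [5 9 8 / 0 4 6]. Elementwise product with the kernel and sum: 5·-2 + 8·1 + 4·1.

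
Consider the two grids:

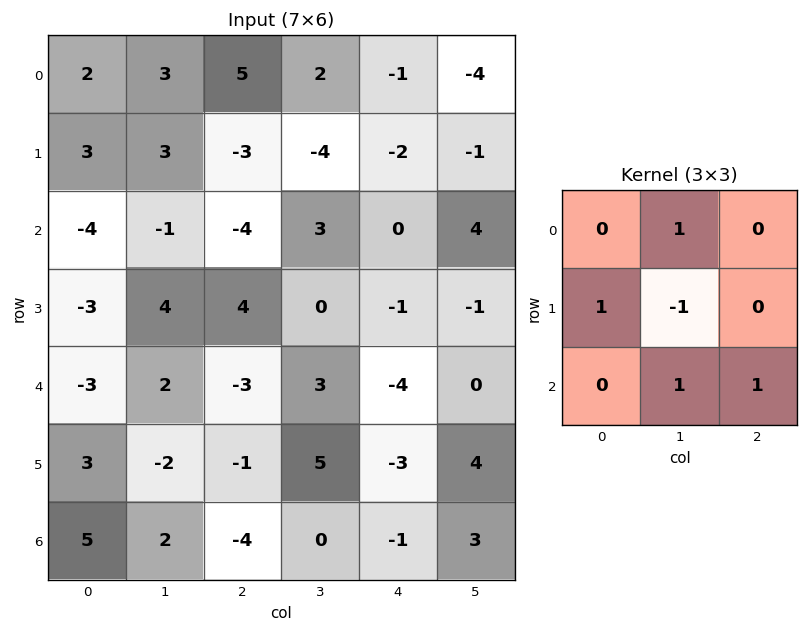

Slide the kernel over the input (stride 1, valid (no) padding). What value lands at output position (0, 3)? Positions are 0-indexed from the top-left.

The receptive field on the input at this output position is [2 -1 -4 / -4 -2 -1 / 3 0 4]. Elementwise product with the kernel and sum: -1·1 + -4·1 + -2·-1 + 0·1 + 4·1.

1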